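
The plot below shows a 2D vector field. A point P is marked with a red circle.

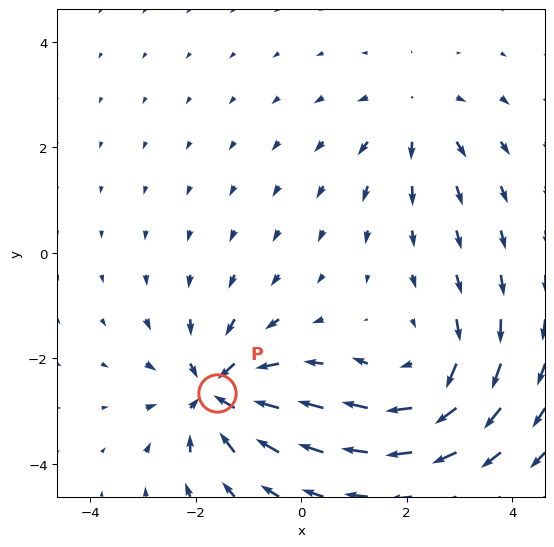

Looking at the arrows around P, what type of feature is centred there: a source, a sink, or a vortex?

sink

At P (-1.6, -2.7) the arrows converge inward. Divergence about -6, curl ≈0 — negative divergence with near-zero curl is a sink.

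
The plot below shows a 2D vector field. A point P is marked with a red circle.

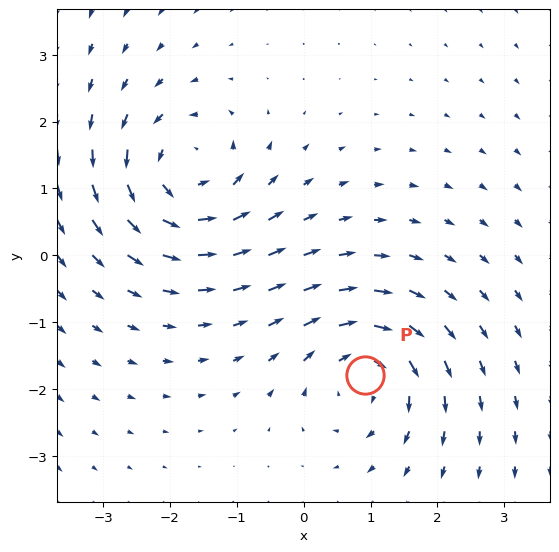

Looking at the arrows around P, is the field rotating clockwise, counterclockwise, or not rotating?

clockwise

Near P at (0.9, -1.8) the arrows circulate clockwise. The curl (z-component) there is about -4; negative curl means clockwise rotation.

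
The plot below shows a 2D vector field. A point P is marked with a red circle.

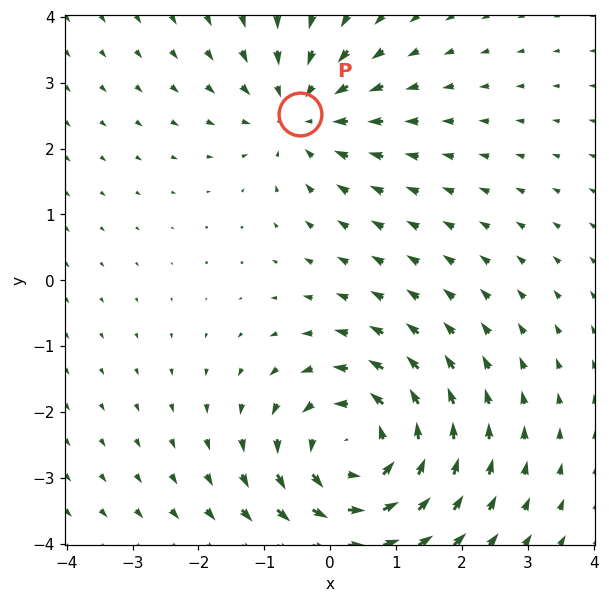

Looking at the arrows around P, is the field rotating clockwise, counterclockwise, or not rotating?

not rotating

Near P at (-0.5, 2.5) the arrows show no circulation. The curl there is ≈0.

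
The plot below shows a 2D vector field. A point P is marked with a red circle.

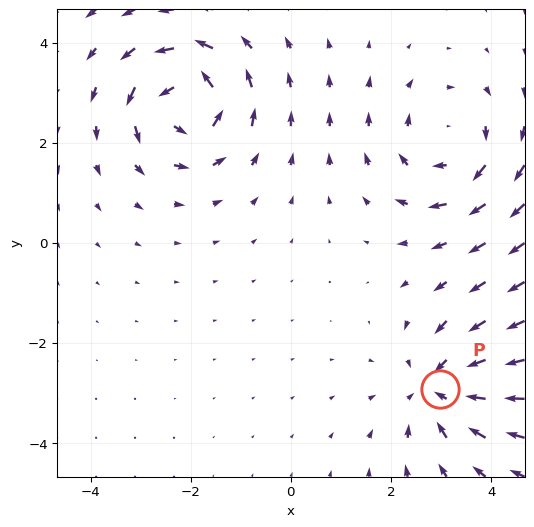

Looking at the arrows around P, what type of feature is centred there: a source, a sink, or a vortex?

sink

At P (3.0, -2.9) the arrows converge inward. Divergence about -4, curl ≈0 — negative divergence with near-zero curl is a sink.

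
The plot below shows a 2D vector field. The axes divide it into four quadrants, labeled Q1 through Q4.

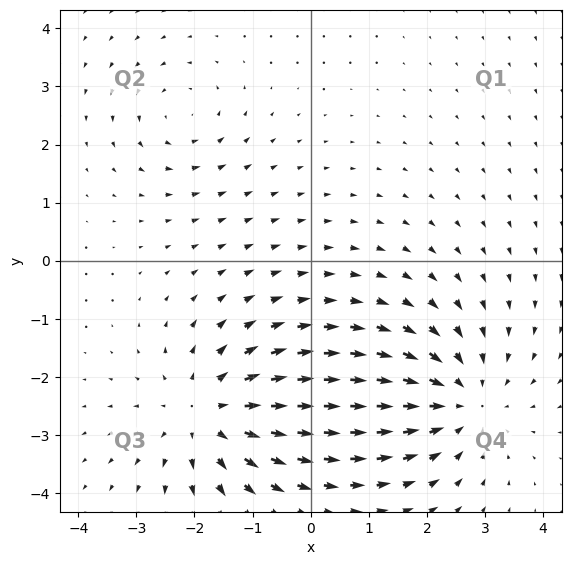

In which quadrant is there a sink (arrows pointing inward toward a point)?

Q4

The sink sits at approximately (2.6, -2.4), which lies in quadrant Q4. The divergence there is about -4, negative as expected for a sink.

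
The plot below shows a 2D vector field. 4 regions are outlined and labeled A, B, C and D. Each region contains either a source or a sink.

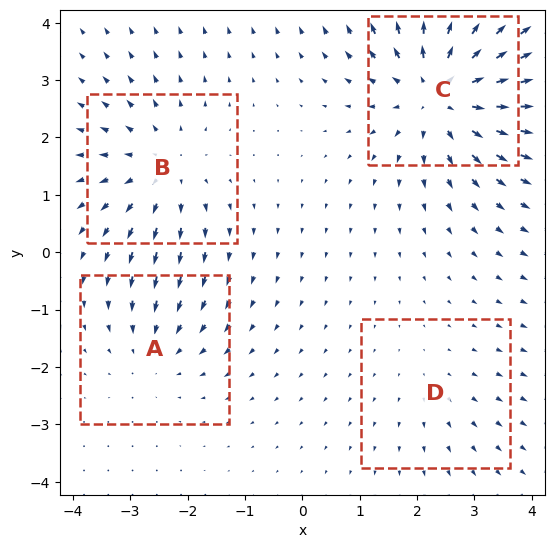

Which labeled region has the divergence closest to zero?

D

Divergence at each region's feature centre — A: about -3, B: about +4, C: about +6, D: about +2. Region D is closest to zero.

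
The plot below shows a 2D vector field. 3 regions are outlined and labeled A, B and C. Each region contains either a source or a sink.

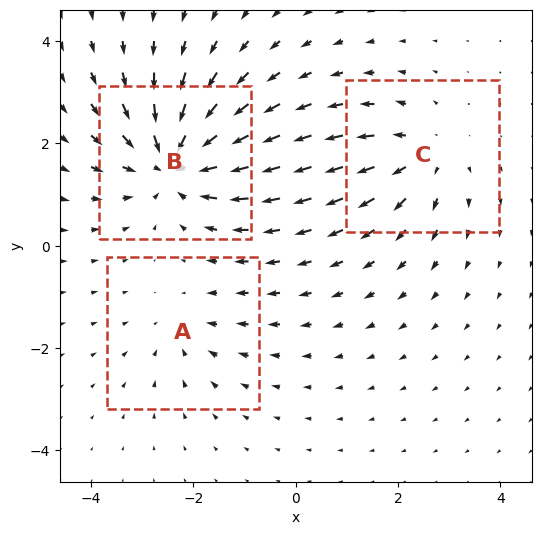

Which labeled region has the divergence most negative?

B

Divergence at each region's feature centre — A: about -2, B: about -5, C: about +3. Region B is most negative.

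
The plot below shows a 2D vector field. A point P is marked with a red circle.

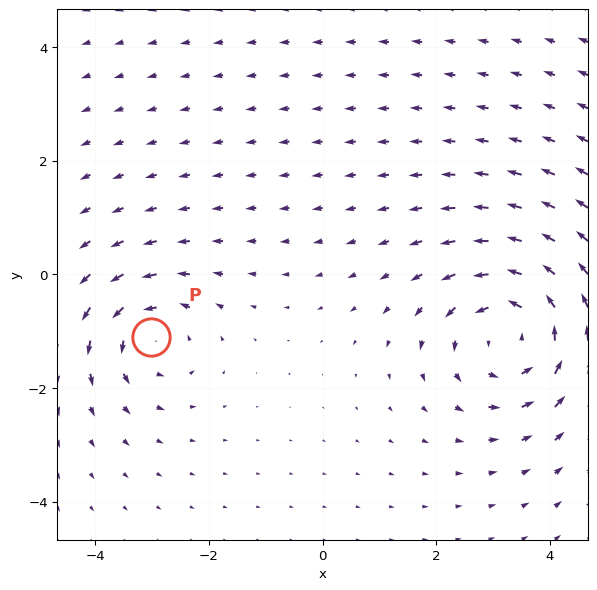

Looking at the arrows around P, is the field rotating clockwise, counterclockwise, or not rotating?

counterclockwise

Near P at (-3.0, -1.1) the arrows circulate counterclockwise. The curl (z-component) there is about +4; positive curl means counterclockwise rotation.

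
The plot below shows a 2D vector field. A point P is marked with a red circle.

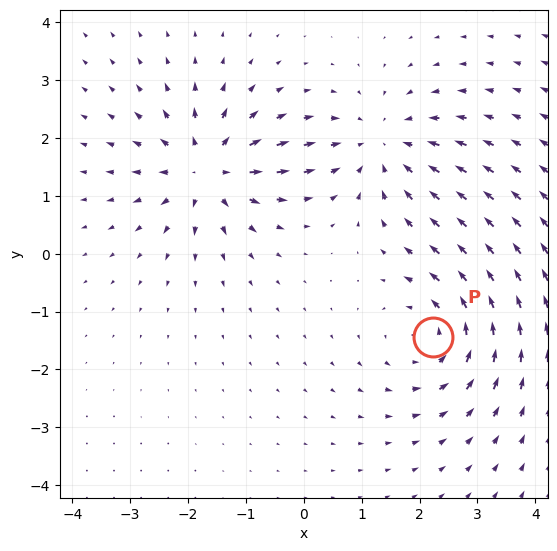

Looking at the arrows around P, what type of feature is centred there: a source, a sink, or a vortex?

vortex

At P (2.2, -1.4) the arrows circulate counterclockwise. Divergence ≈0, curl about +4 — near-zero divergence with nonzero curl is a vortex.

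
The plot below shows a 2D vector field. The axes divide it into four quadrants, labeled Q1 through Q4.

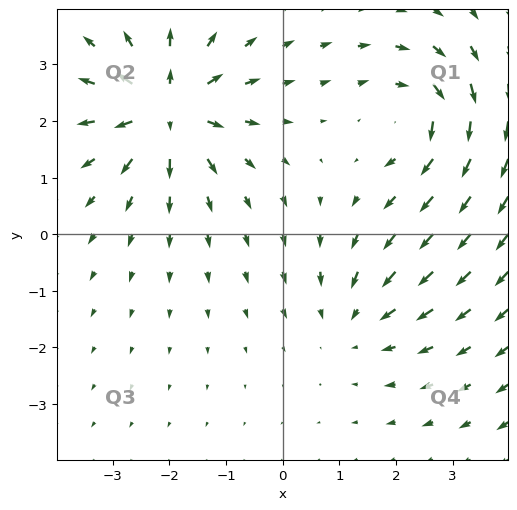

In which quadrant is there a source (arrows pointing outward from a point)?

The source sits at approximately (-2.0, 2.2), which lies in quadrant Q2. The divergence there is about +5, positive as expected for a source.

Q2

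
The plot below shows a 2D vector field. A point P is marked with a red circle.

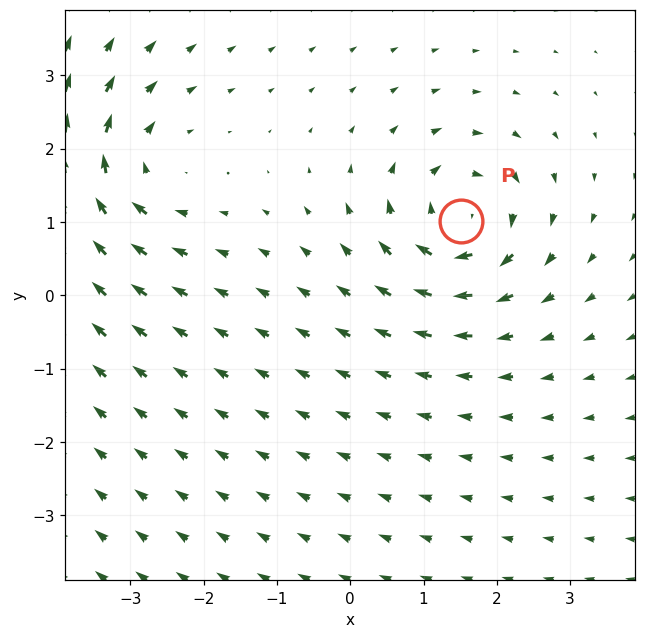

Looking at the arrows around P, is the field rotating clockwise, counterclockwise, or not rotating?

clockwise

Near P at (1.5, 1.0) the arrows circulate clockwise. The curl (z-component) there is about -6; negative curl means clockwise rotation.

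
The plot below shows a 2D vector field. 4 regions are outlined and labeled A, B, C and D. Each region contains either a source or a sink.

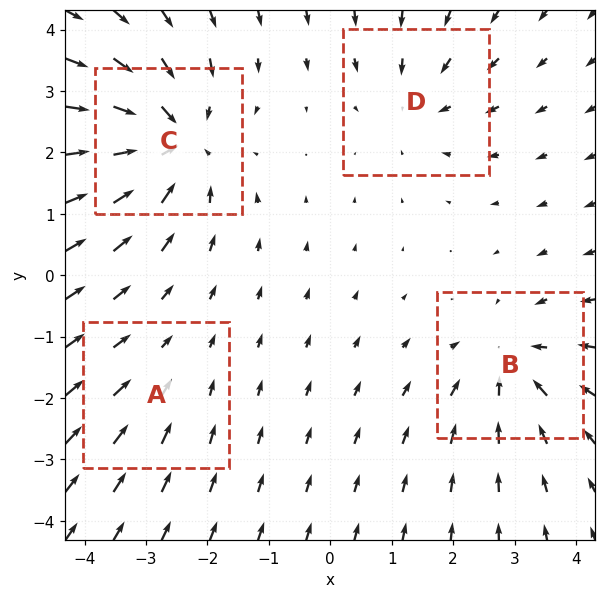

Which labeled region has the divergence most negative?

C

Divergence at each region's feature centre — A: about -2, B: about -4, C: about -6, D: about -3. Region C is most negative.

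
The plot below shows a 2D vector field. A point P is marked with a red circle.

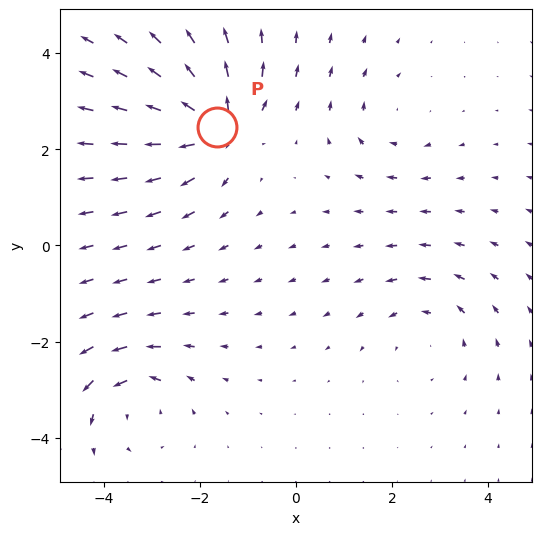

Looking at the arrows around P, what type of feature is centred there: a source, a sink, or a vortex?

At P (-1.6, 2.5) the arrows spread outward. Divergence about +7, curl ≈0 — positive divergence with near-zero curl is a source.

source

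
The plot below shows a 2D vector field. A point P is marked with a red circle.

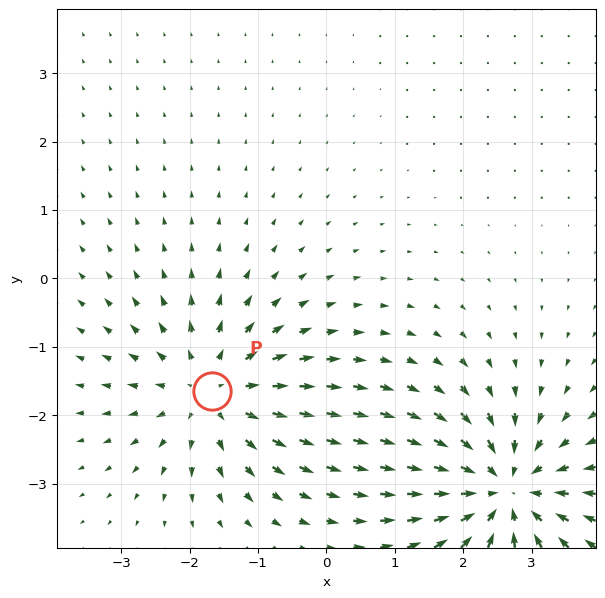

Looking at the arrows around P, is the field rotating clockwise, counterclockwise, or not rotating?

Near P at (-1.7, -1.6) the arrows show no circulation. The curl there is ≈0.

not rotating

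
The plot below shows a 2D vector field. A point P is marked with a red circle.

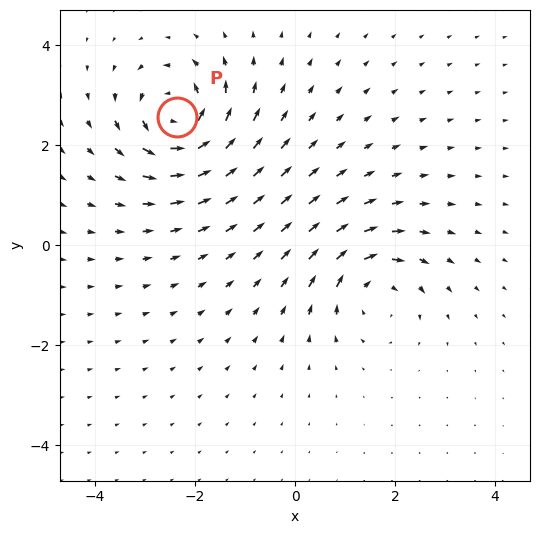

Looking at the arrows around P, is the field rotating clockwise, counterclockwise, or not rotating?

counterclockwise

Near P at (-2.4, 2.6) the arrows circulate counterclockwise. The curl (z-component) there is about +7; positive curl means counterclockwise rotation.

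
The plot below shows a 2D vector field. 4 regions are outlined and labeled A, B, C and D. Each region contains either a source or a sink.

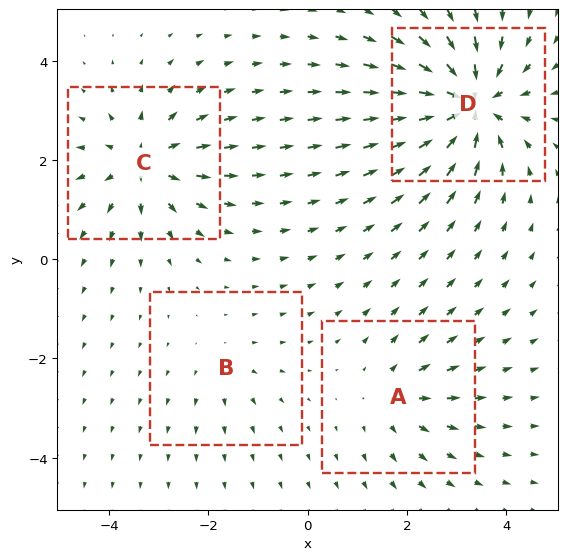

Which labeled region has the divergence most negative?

D

Divergence at each region's feature centre — A: about +3, B: about +2, C: about +5, D: about -8. Region D is most negative.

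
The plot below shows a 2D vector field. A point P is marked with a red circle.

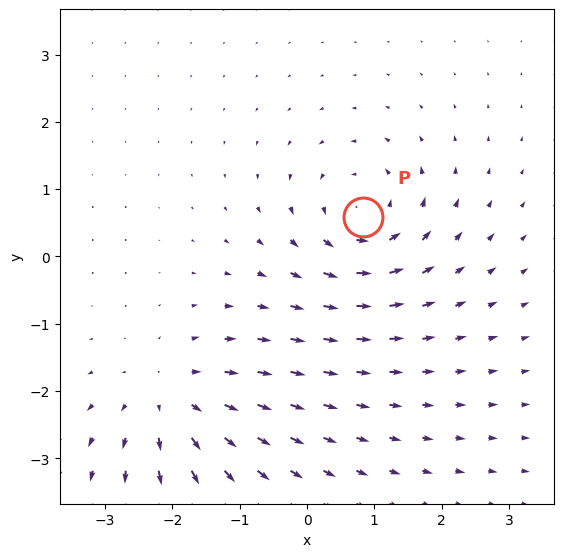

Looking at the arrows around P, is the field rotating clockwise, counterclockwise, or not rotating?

Near P at (0.8, 0.6) the arrows circulate counterclockwise. The curl (z-component) there is about +4; positive curl means counterclockwise rotation.

counterclockwise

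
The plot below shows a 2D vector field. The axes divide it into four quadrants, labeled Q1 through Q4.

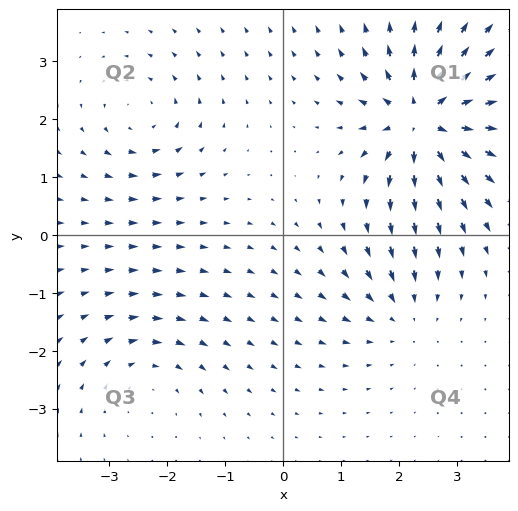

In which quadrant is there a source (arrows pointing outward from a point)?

Q1

The source sits at approximately (2.4, 2.0), which lies in quadrant Q1. The divergence there is about +7, positive as expected for a source.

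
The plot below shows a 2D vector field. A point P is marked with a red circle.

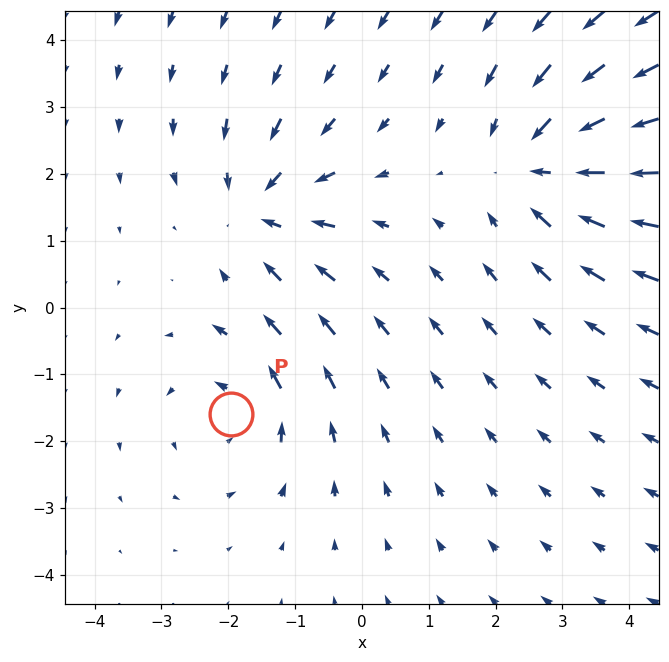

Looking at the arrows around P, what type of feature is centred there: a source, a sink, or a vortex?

vortex

At P (-2.0, -1.6) the arrows circulate counterclockwise. Divergence ≈0, curl about +3 — near-zero divergence with nonzero curl is a vortex.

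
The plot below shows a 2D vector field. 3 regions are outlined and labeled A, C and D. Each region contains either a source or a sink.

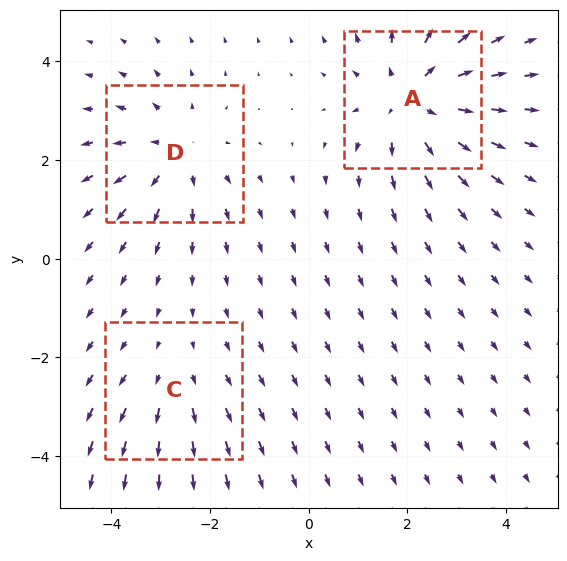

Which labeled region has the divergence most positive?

Divergence at each region's feature centre — A: about +4, C: about +2, D: about +3. Region A is most positive.

A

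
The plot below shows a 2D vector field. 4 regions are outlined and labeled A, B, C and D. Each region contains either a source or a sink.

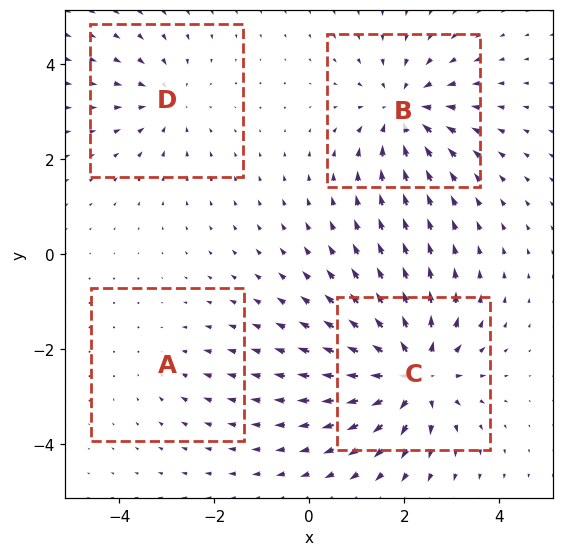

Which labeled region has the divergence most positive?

Divergence at each region's feature centre — A: about -2, B: about -5, C: about +7, D: about -4. Region C is most positive.

C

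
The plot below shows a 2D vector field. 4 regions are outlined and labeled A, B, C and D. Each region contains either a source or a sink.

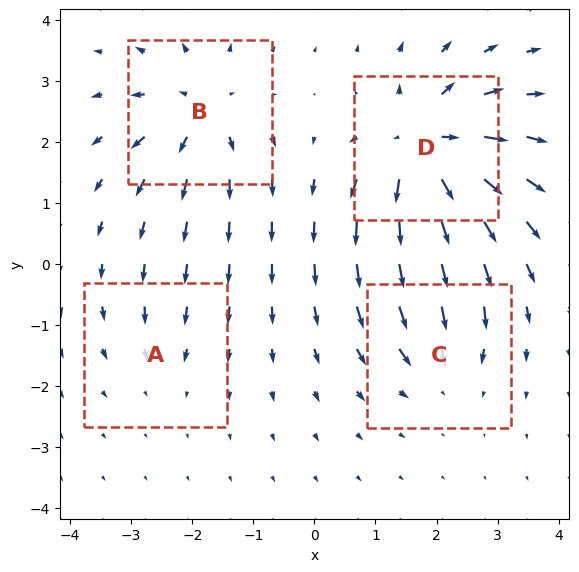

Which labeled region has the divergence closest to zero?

Divergence at each region's feature centre — A: about -2, B: about +6, C: about -4, D: about +8. Region A is closest to zero.

A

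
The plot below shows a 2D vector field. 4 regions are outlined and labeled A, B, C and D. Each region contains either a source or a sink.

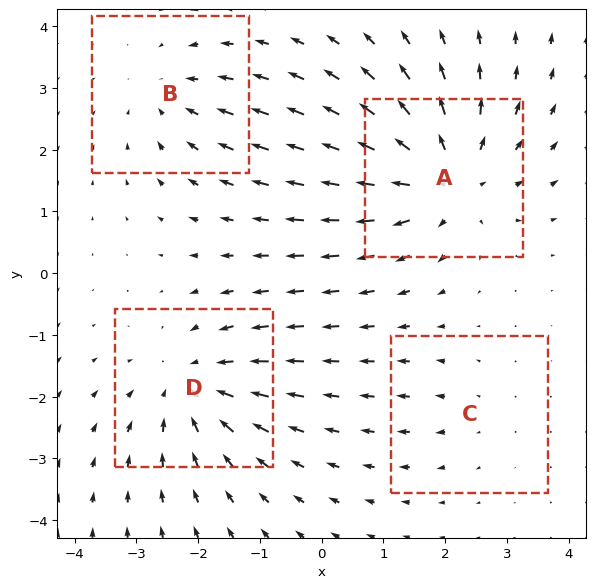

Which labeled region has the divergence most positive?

Divergence at each region's feature centre — A: about +6, B: about -3, C: about +2, D: about -4. Region A is most positive.

A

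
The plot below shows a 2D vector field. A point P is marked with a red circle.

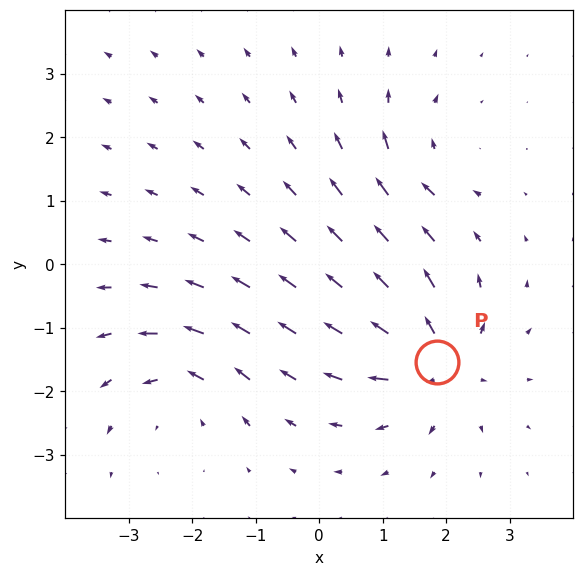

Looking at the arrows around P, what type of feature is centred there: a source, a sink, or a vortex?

source

At P (1.9, -1.5) the arrows spread outward. Divergence about +6, curl ≈0 — positive divergence with near-zero curl is a source.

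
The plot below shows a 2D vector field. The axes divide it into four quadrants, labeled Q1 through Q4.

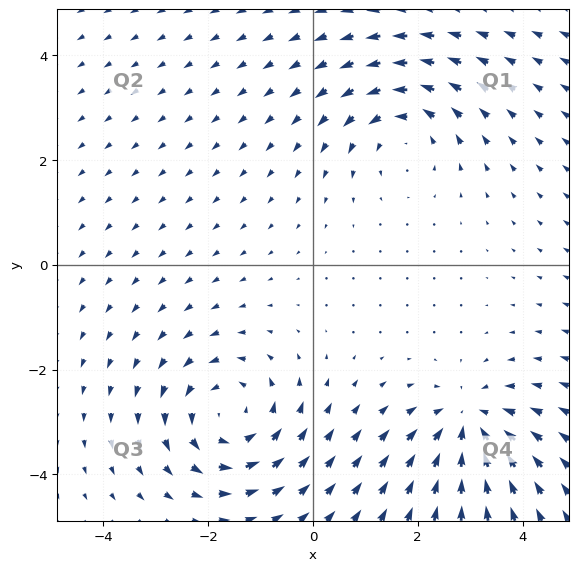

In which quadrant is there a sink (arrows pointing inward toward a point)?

Q4

The sink sits at approximately (3.0, -3.0), which lies in quadrant Q4. The divergence there is about -4, negative as expected for a sink.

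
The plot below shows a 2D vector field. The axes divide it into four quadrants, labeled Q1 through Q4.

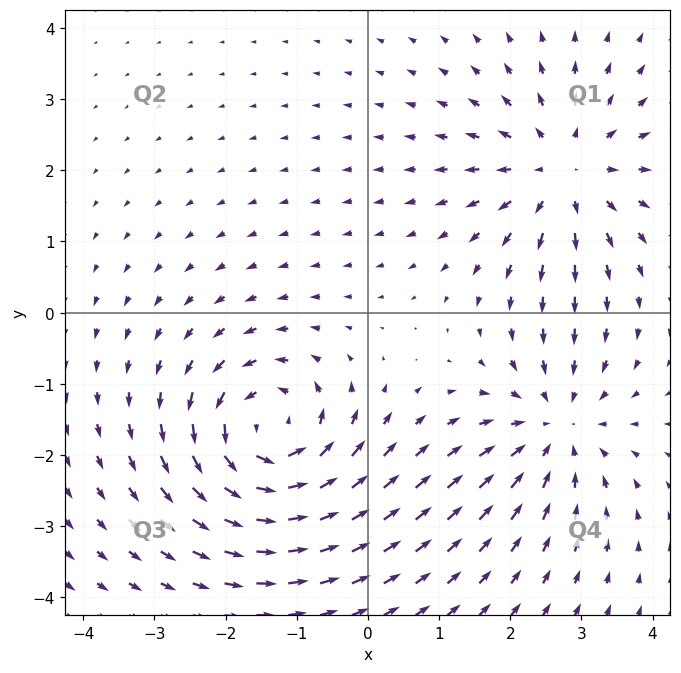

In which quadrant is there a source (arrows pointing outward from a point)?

Q1

The source sits at approximately (2.7, 2.0), which lies in quadrant Q1. The divergence there is about +4, positive as expected for a source.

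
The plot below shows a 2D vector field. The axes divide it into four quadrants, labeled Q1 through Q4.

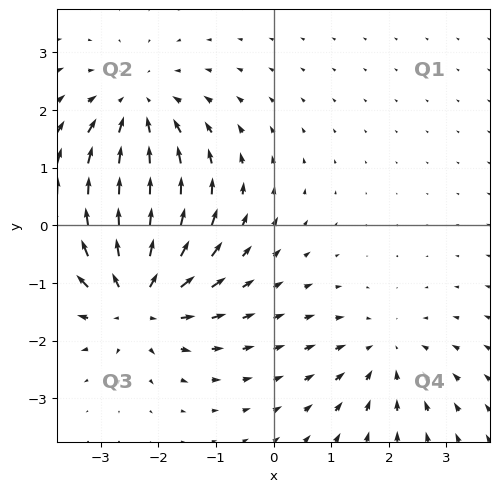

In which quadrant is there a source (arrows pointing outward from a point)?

The source sits at approximately (-2.4, -1.2), which lies in quadrant Q3. The divergence there is about +5, positive as expected for a source.

Q3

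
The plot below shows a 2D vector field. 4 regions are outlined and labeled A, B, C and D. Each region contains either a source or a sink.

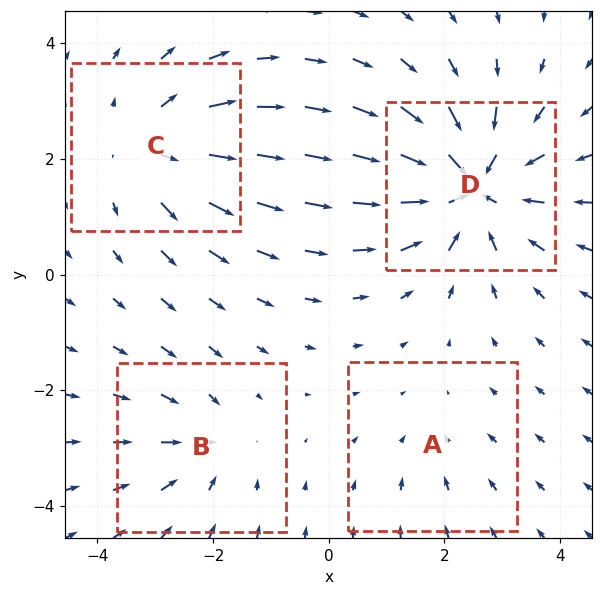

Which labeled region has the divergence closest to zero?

Divergence at each region's feature centre — A: about -2, B: about -3, C: about +4, D: about -7. Region A is closest to zero.

A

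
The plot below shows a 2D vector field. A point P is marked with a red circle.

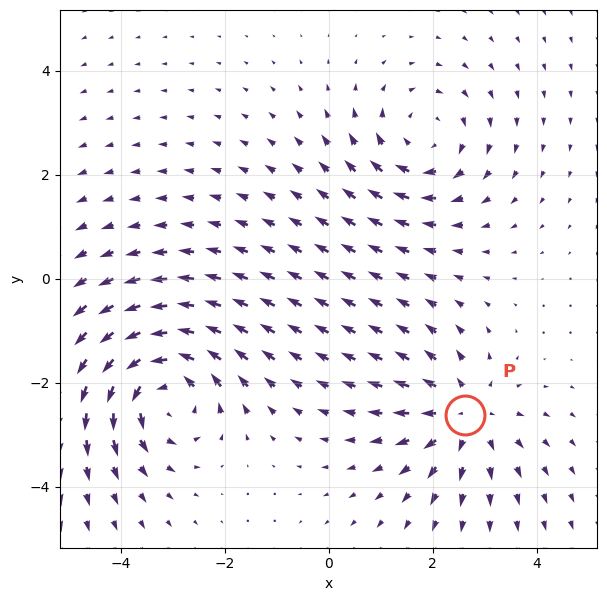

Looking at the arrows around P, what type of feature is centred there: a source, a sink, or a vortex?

source

At P (2.6, -2.6) the arrows spread outward. Divergence about +3, curl ≈0 — positive divergence with near-zero curl is a source.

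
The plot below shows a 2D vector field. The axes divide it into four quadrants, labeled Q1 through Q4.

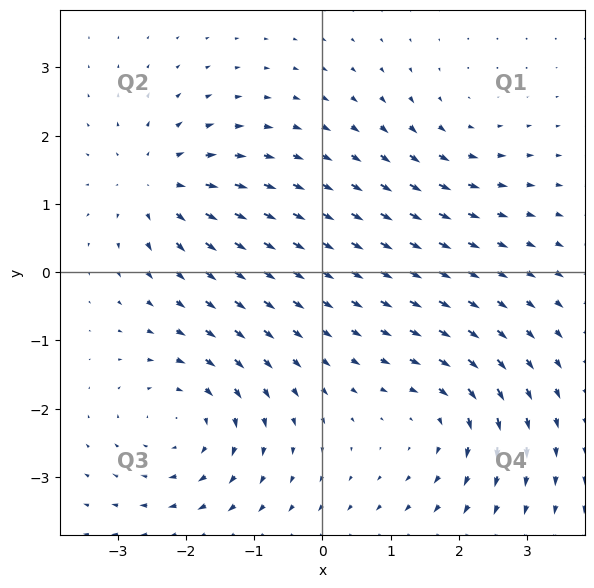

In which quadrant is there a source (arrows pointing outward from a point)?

The source sits at approximately (-2.4, 1.3), which lies in quadrant Q2. The divergence there is about +4, positive as expected for a source.

Q2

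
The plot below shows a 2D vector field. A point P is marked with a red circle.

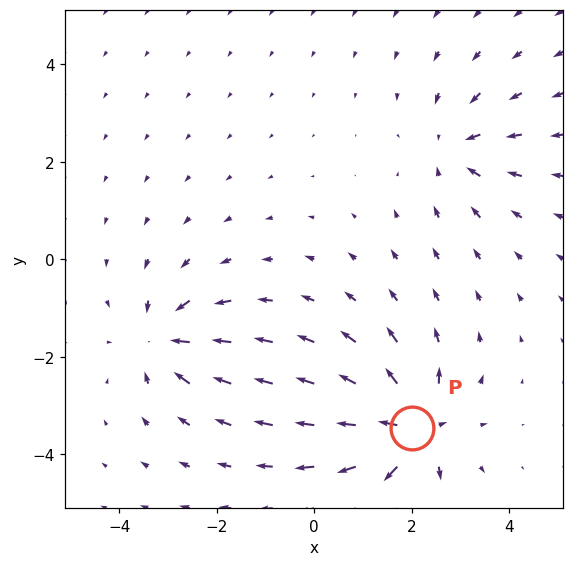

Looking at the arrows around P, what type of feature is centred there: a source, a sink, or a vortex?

source

At P (2.0, -3.5) the arrows spread outward. Divergence about +7, curl ≈0 — positive divergence with near-zero curl is a source.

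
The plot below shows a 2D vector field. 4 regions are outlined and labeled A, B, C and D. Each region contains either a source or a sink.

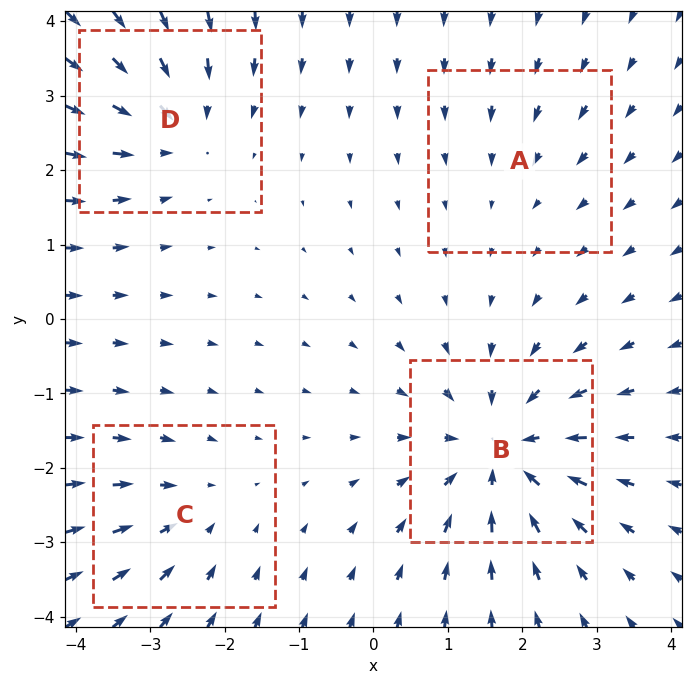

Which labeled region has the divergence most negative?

B

Divergence at each region's feature centre — A: about -2, B: about -7, C: about -3, D: about -5. Region B is most negative.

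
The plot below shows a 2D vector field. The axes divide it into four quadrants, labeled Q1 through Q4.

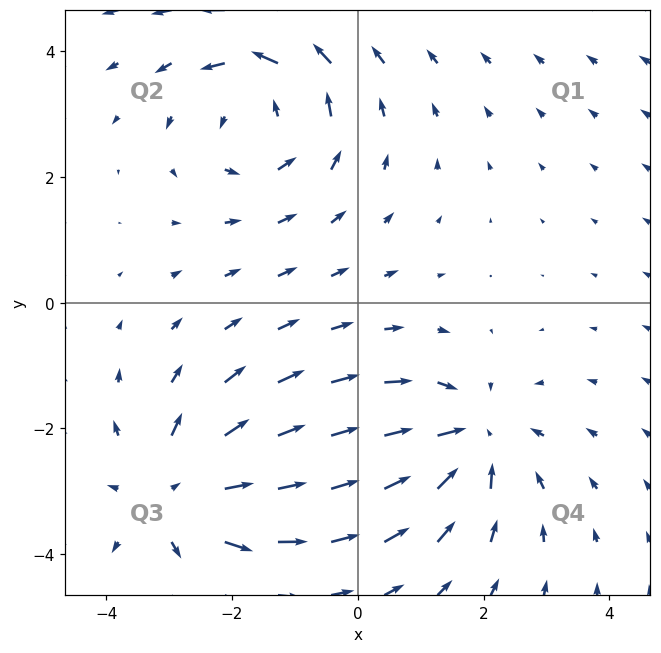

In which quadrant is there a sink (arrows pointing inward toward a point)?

Q4

The sink sits at approximately (1.8, -2.2), which lies in quadrant Q4. The divergence there is about -3, negative as expected for a sink.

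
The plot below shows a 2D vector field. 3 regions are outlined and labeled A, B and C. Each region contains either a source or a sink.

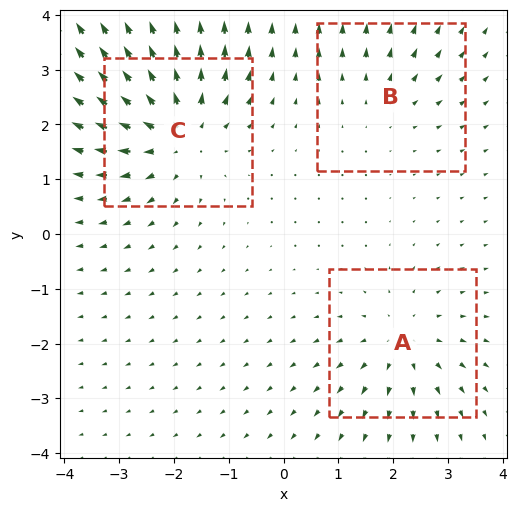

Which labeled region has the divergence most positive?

Divergence at each region's feature centre — A: about +3, B: about +2, C: about +5. Region C is most positive.

C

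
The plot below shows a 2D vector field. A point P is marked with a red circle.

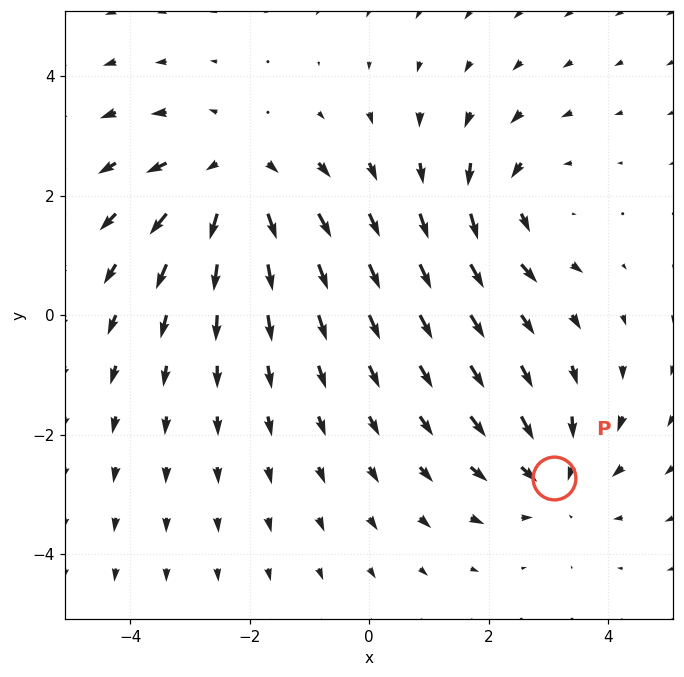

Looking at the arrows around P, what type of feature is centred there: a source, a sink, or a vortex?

sink

At P (3.1, -2.7) the arrows converge inward. Divergence about -3, curl ≈0 — negative divergence with near-zero curl is a sink.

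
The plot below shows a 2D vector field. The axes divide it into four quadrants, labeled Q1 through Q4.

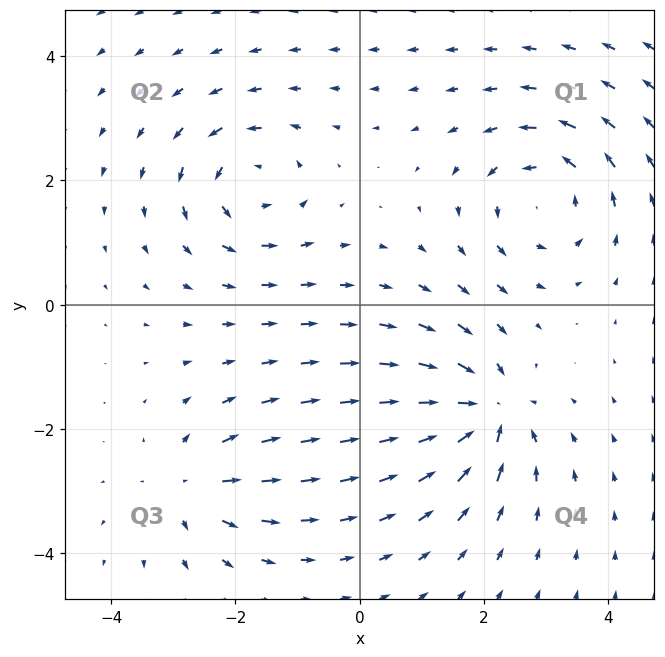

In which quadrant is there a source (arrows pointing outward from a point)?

Q3

The source sits at approximately (-2.7, -2.9), which lies in quadrant Q3. The divergence there is about +4, positive as expected for a source.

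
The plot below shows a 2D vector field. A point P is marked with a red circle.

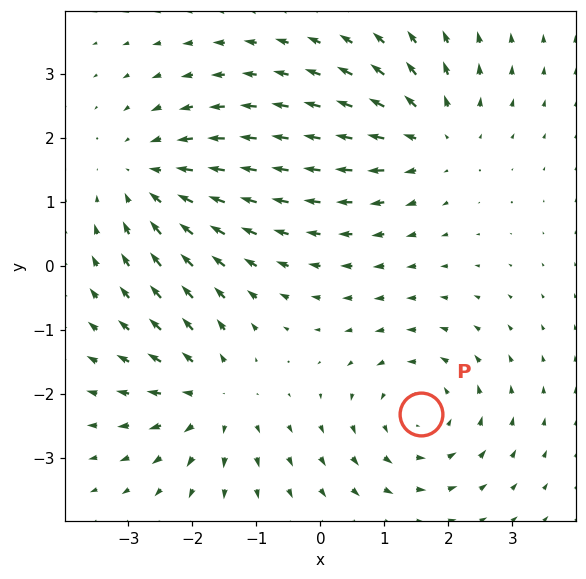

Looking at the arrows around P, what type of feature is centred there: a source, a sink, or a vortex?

vortex

At P (1.6, -2.3) the arrows circulate counterclockwise. Divergence ≈0, curl about +4 — near-zero divergence with nonzero curl is a vortex.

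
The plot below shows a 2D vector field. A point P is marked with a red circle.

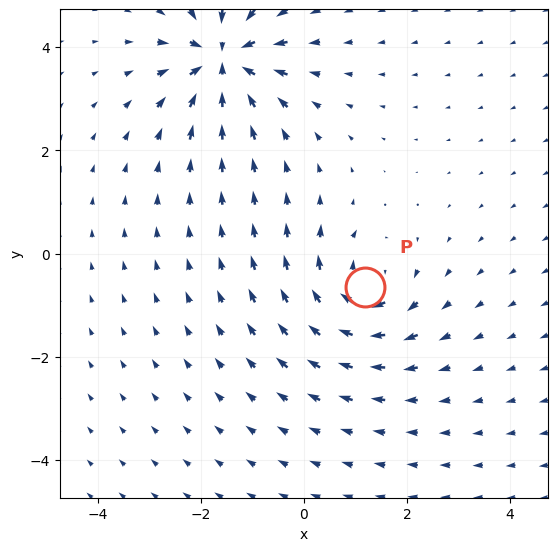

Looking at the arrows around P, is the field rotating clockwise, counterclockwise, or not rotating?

Near P at (1.2, -0.7) the arrows circulate clockwise. The curl (z-component) there is about -6; negative curl means clockwise rotation.

clockwise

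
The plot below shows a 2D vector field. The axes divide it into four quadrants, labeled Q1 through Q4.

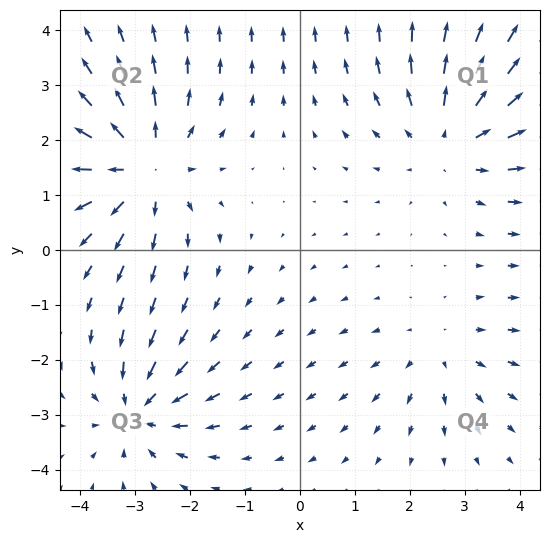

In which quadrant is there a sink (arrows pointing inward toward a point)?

The sink sits at approximately (-2.9, -2.9), which lies in quadrant Q3. The divergence there is about -4, negative as expected for a sink.

Q3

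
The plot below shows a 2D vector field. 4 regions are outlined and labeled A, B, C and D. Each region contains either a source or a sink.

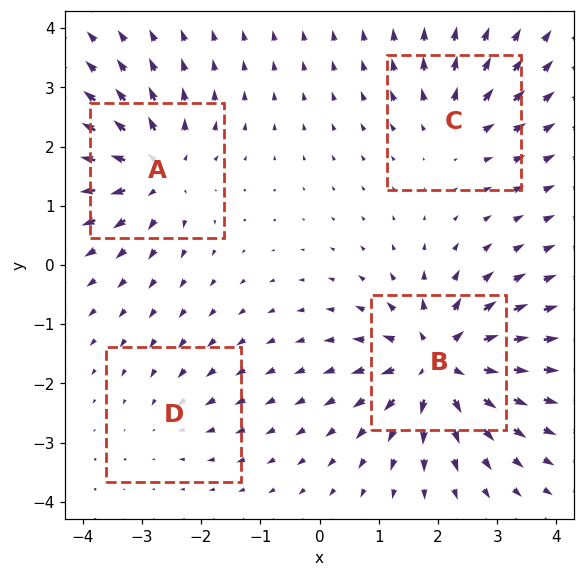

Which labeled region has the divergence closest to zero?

Divergence at each region's feature centre — A: about +6, B: about +9, C: about +4, D: about -2. Region D is closest to zero.

D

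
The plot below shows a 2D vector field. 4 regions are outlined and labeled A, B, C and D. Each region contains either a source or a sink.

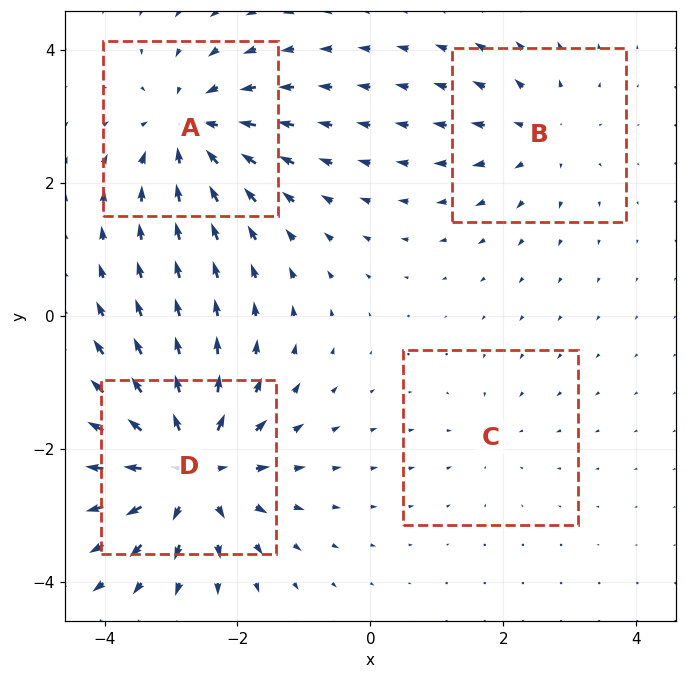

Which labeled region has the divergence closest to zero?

C

Divergence at each region's feature centre — A: about -5, B: about +3, C: about -2, D: about +7. Region C is closest to zero.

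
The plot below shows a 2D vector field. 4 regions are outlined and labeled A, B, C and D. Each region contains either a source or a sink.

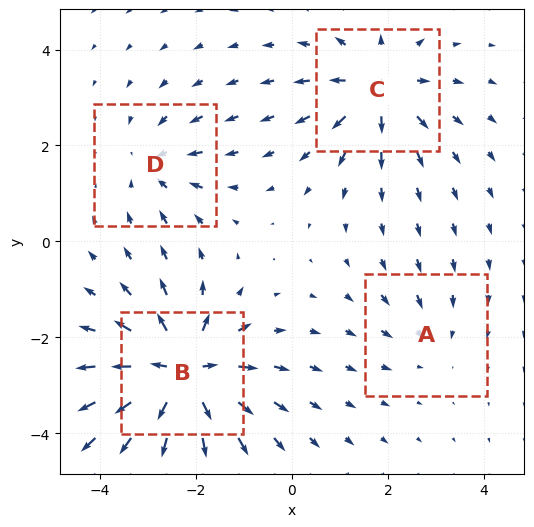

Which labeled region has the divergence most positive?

Divergence at each region's feature centre — A: about -2, B: about +8, C: about +5, D: about -4. Region B is most positive.

B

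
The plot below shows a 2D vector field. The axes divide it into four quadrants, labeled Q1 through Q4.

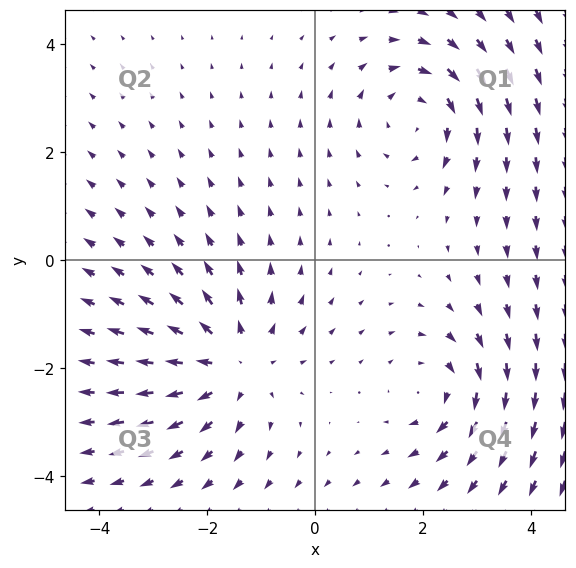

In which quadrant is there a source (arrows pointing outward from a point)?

Q3

The source sits at approximately (-1.5, -1.9), which lies in quadrant Q3. The divergence there is about +4, positive as expected for a source.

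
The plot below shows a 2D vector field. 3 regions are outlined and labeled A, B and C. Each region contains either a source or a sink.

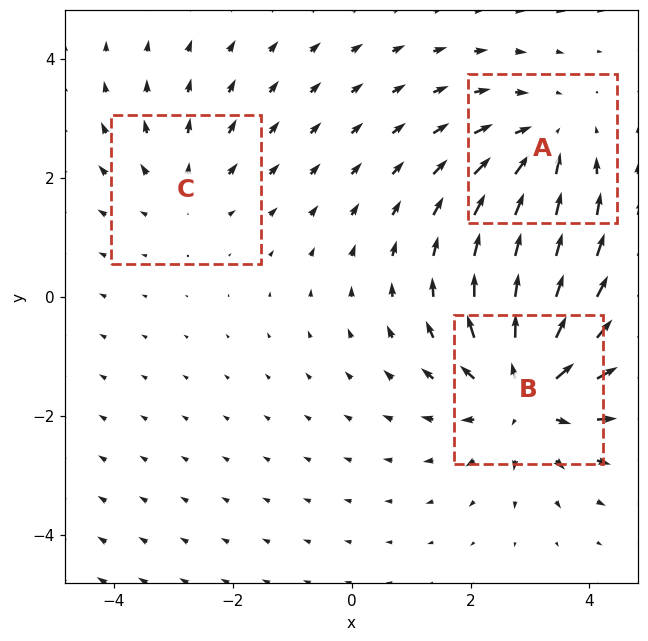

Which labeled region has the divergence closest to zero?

Divergence at each region's feature centre — A: about -3, B: about +4, C: about +2. Region C is closest to zero.

C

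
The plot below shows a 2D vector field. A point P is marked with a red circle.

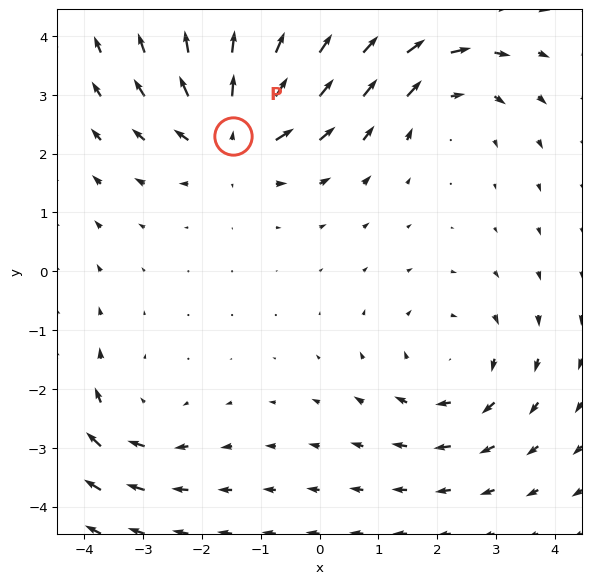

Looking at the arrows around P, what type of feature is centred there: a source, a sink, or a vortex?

At P (-1.5, 2.3) the arrows spread outward. Divergence about +6, curl ≈0 — positive divergence with near-zero curl is a source.

source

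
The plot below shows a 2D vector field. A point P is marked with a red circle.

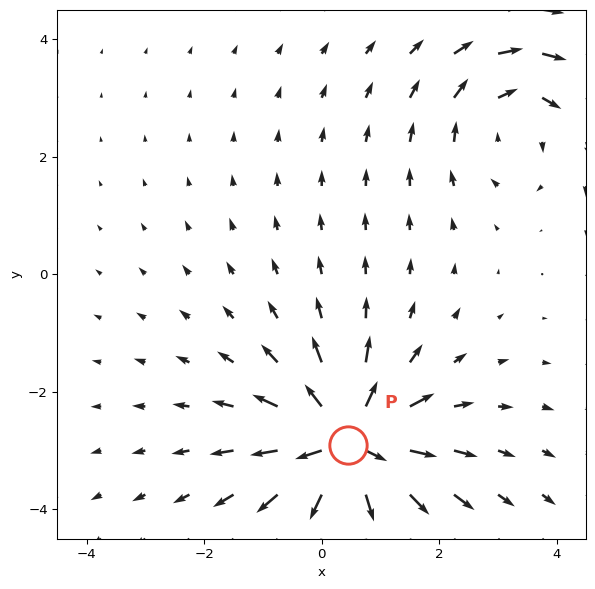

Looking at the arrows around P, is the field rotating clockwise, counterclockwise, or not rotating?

Near P at (0.4, -2.9) the arrows show no circulation. The curl there is ≈0.

not rotating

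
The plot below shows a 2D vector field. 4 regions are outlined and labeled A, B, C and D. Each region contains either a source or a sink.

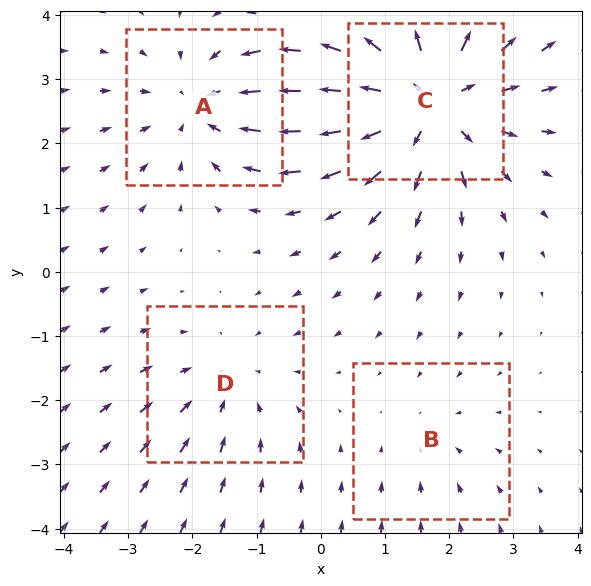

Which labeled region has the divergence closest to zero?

B

Divergence at each region's feature centre — A: about -4, B: about -2, C: about +6, D: about -3. Region B is closest to zero.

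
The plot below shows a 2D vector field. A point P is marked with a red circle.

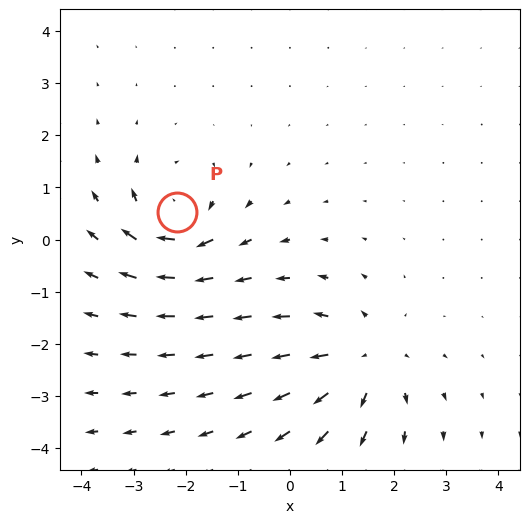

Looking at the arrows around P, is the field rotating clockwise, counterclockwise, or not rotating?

Near P at (-2.2, 0.5) the arrows circulate clockwise. The curl (z-component) there is about -5; negative curl means clockwise rotation.

clockwise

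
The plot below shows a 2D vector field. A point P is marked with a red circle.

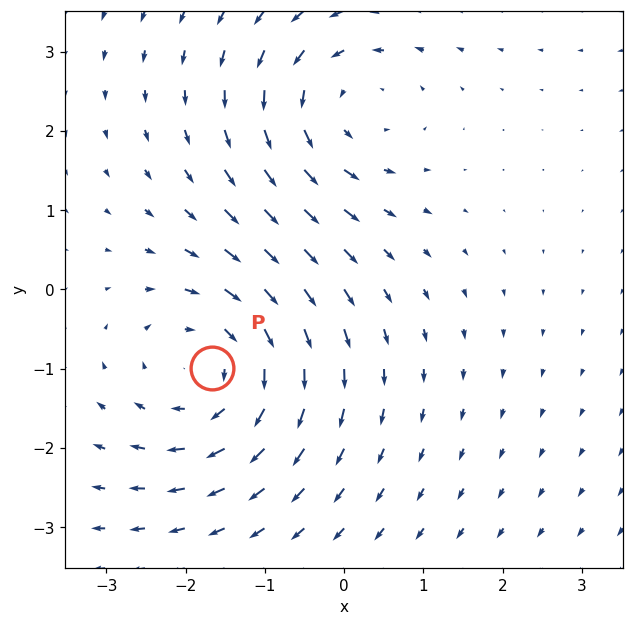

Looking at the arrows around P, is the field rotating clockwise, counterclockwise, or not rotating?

Near P at (-1.7, -1.0) the arrows circulate clockwise. The curl (z-component) there is about -3; negative curl means clockwise rotation.

clockwise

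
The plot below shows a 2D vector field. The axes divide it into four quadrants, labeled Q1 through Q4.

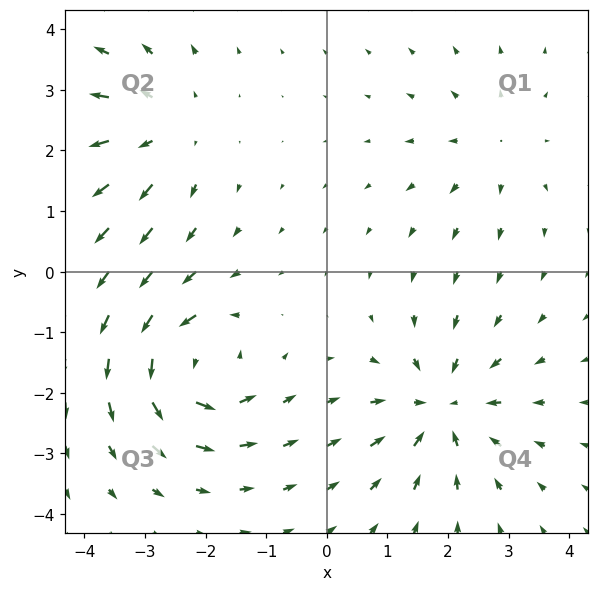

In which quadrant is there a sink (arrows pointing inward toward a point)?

The sink sits at approximately (1.9, -2.2), which lies in quadrant Q4. The divergence there is about -5, negative as expected for a sink.

Q4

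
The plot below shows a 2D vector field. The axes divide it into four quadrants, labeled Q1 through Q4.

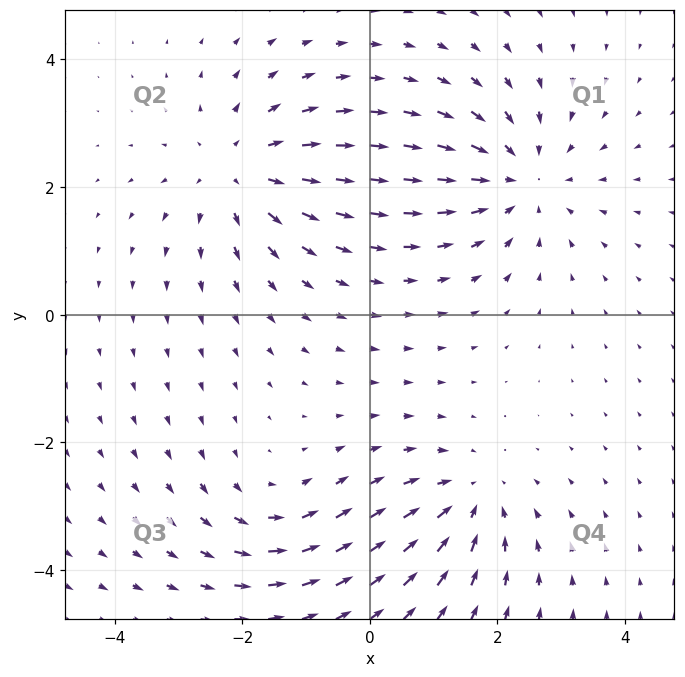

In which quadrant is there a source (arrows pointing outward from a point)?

Q2

The source sits at approximately (-2.0, 2.3), which lies in quadrant Q2. The divergence there is about +4, positive as expected for a source.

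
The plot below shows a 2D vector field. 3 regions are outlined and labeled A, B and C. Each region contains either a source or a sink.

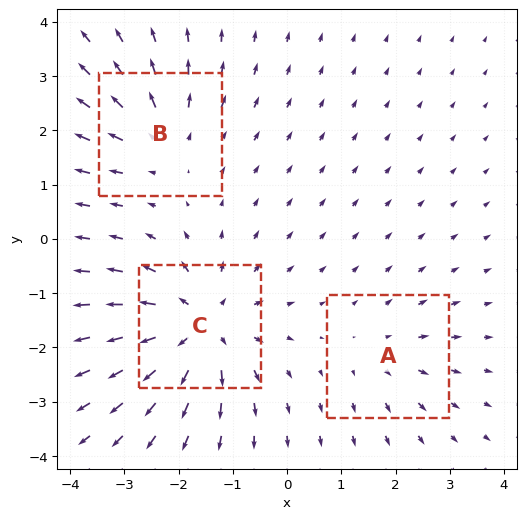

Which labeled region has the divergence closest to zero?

A

Divergence at each region's feature centre — A: about +2, B: about +3, C: about +5. Region A is closest to zero.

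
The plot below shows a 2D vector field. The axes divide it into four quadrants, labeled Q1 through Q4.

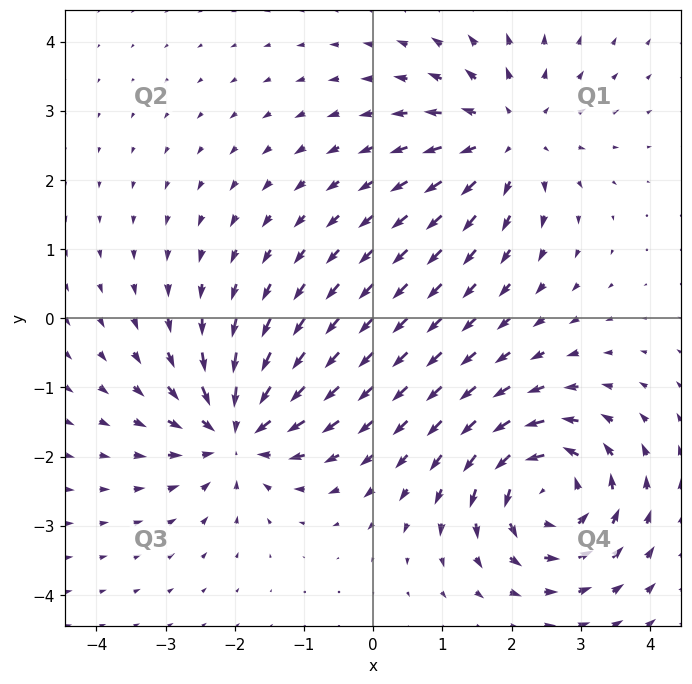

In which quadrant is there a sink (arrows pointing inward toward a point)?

The sink sits at approximately (-2.0, -1.6), which lies in quadrant Q3. The divergence there is about -6, negative as expected for a sink.

Q3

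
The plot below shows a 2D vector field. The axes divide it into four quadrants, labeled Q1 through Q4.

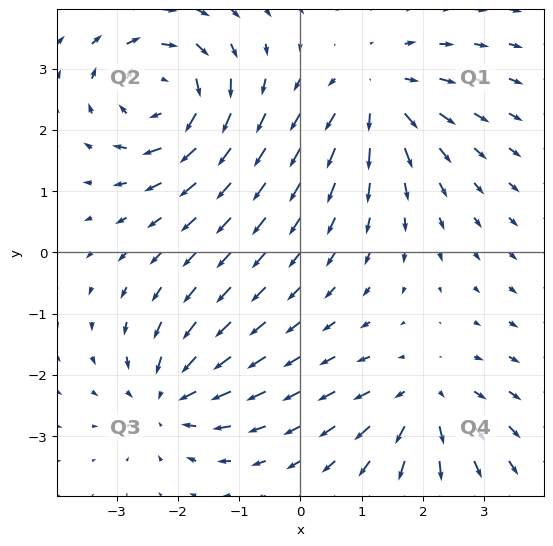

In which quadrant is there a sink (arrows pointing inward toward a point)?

Q3

The sink sits at approximately (-2.1, -2.4), which lies in quadrant Q3. The divergence there is about -4, negative as expected for a sink.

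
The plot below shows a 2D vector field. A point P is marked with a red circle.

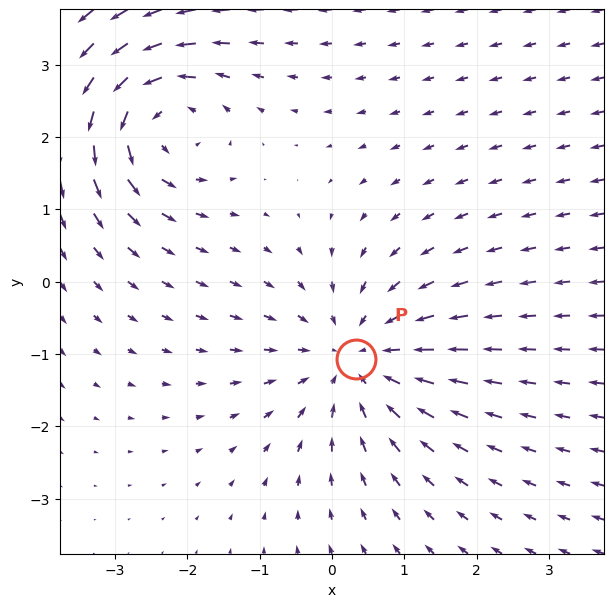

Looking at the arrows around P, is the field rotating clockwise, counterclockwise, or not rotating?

Near P at (0.3, -1.1) the arrows show no circulation. The curl there is ≈0.

not rotating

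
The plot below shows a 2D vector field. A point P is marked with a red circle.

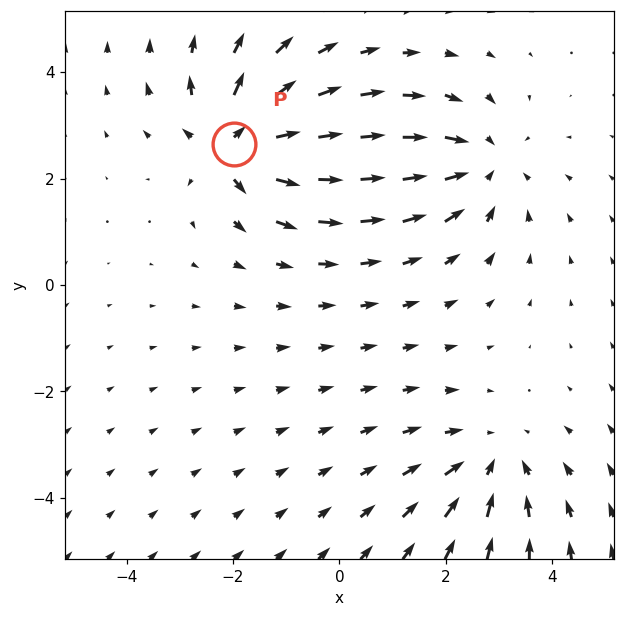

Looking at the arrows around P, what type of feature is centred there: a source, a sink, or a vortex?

At P (-2.0, 2.7) the arrows spread outward. Divergence about +6, curl ≈0 — positive divergence with near-zero curl is a source.

source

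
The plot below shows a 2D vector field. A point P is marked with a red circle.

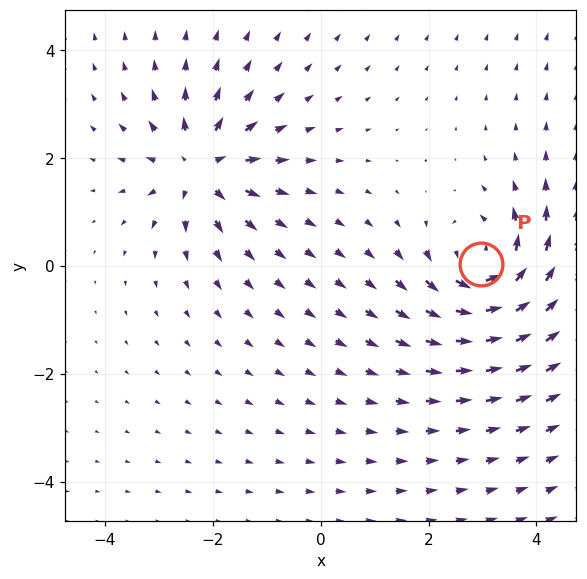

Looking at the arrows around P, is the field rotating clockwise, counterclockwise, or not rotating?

Near P at (3.0, 0.0) the arrows circulate counterclockwise. The curl (z-component) there is about +5; positive curl means counterclockwise rotation.

counterclockwise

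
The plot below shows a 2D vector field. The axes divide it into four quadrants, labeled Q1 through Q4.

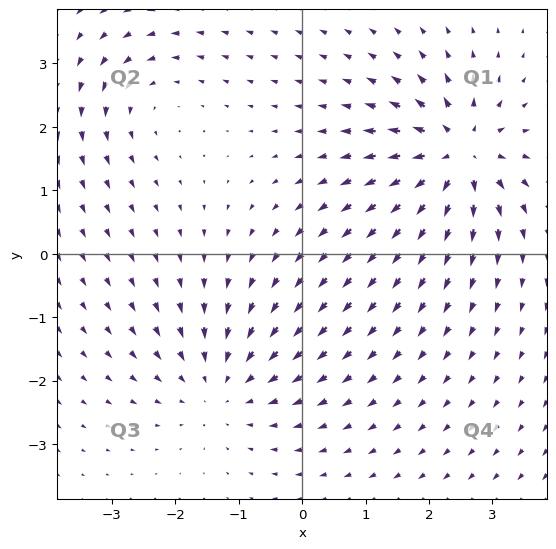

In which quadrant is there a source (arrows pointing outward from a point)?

Q1

The source sits at approximately (2.5, 1.6), which lies in quadrant Q1. The divergence there is about +7, positive as expected for a source.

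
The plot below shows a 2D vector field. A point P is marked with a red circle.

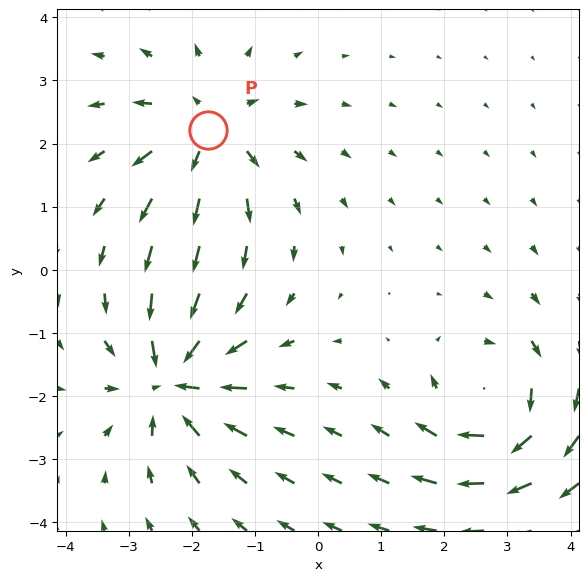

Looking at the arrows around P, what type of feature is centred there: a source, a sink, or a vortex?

At P (-1.7, 2.2) the arrows spread outward. Divergence about +4, curl ≈0 — positive divergence with near-zero curl is a source.

source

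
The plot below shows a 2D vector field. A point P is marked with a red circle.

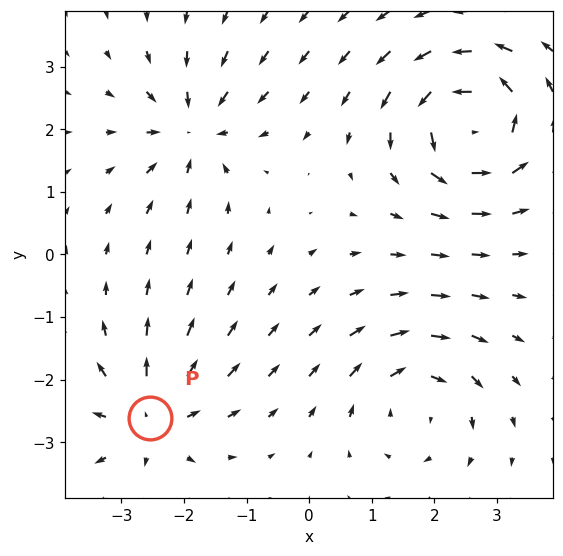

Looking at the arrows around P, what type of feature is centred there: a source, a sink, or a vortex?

At P (-2.5, -2.6) the arrows spread outward. Divergence about +4, curl ≈0 — positive divergence with near-zero curl is a source.

source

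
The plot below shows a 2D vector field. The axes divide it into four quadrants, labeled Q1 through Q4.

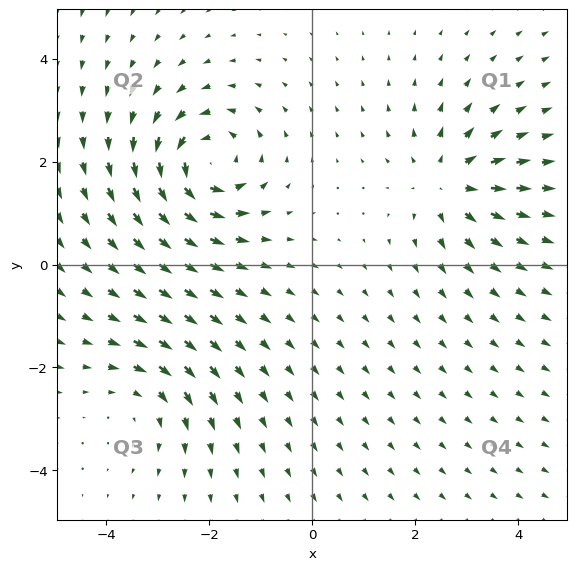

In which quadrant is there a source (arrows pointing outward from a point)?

Q1

The source sits at approximately (2.6, 1.6), which lies in quadrant Q1. The divergence there is about +5, positive as expected for a source.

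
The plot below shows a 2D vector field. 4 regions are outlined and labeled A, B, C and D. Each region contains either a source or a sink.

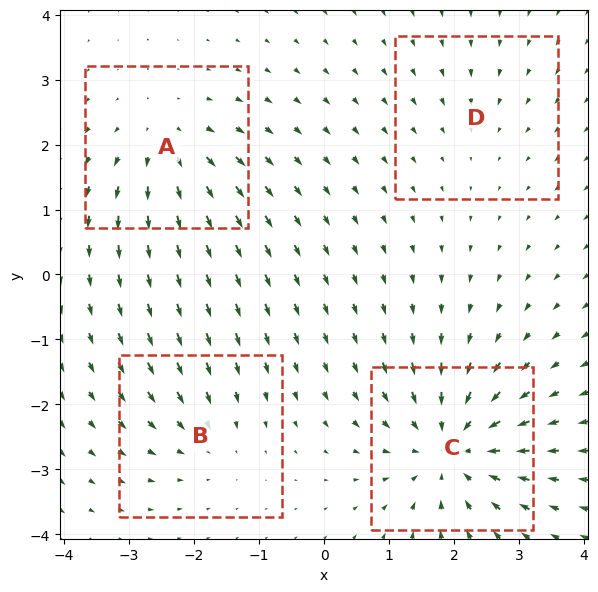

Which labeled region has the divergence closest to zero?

D

Divergence at each region's feature centre — A: about +5, B: about -3, C: about -7, D: about -2. Region D is closest to zero.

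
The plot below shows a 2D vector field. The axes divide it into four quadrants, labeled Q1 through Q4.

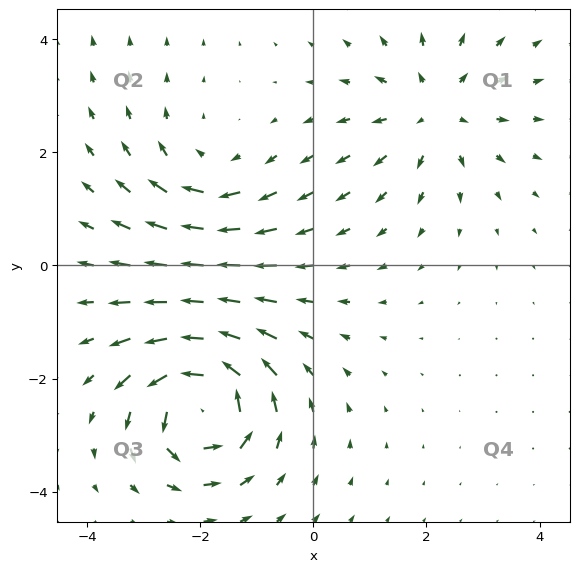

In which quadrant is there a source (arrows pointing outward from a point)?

The source sits at approximately (2.2, 2.7), which lies in quadrant Q1. The divergence there is about +3, positive as expected for a source.

Q1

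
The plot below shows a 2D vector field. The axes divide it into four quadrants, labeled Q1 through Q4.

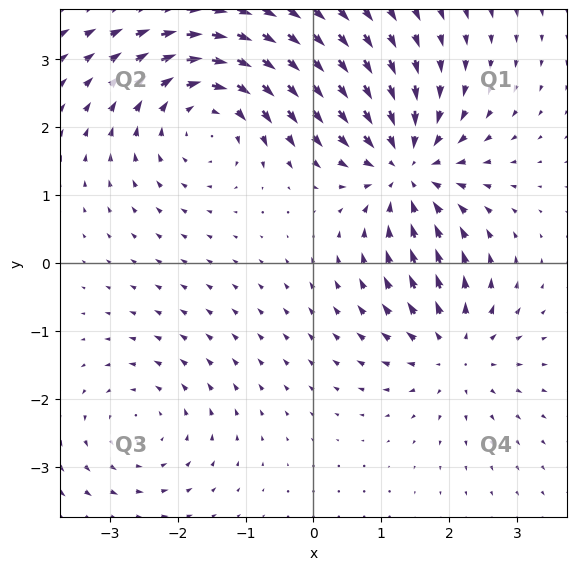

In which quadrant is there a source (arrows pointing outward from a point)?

The source sits at approximately (2.1, -1.3), which lies in quadrant Q4. The divergence there is about +4, positive as expected for a source.

Q4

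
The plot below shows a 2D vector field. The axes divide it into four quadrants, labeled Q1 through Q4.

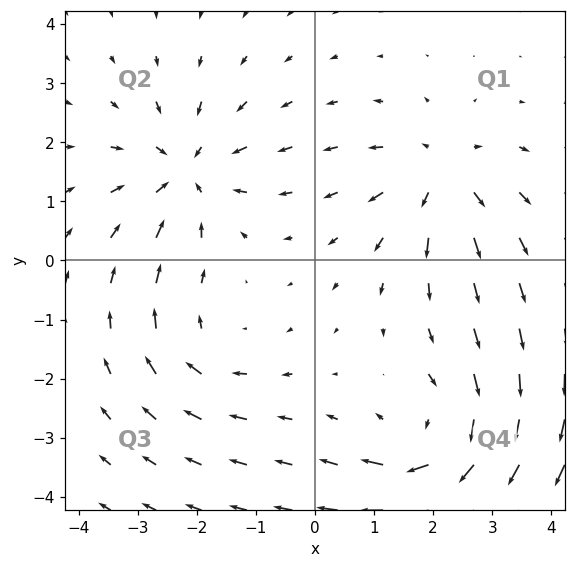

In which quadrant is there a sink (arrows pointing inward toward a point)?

The sink sits at approximately (-2.2, 1.5), which lies in quadrant Q2. The divergence there is about -5, negative as expected for a sink.

Q2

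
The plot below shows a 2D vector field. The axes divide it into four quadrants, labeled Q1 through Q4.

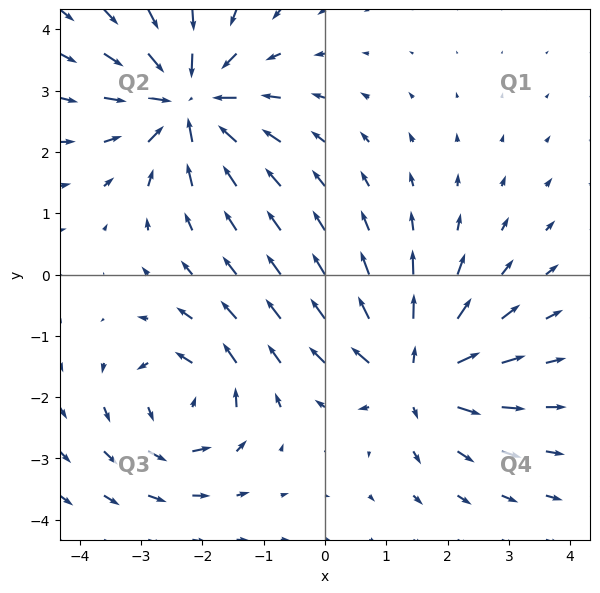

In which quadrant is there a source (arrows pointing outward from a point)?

The source sits at approximately (1.5, -1.6), which lies in quadrant Q4. The divergence there is about +5, positive as expected for a source.

Q4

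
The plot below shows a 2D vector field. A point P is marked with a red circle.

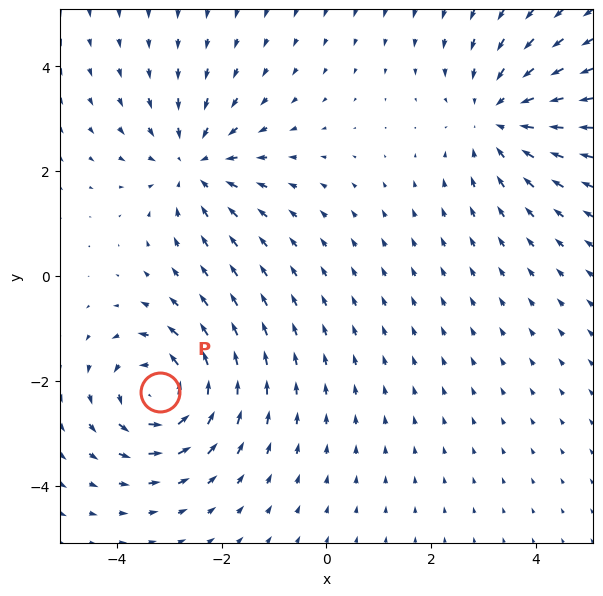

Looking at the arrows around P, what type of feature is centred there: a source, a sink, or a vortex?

At P (-3.2, -2.2) the arrows circulate counterclockwise. Divergence ≈0, curl about +6 — near-zero divergence with nonzero curl is a vortex.

vortex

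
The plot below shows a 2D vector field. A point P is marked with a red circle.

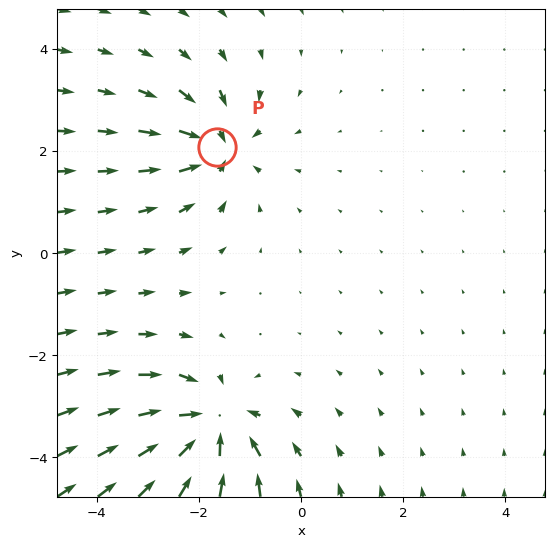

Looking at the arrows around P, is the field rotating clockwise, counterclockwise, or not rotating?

not rotating

Near P at (-1.6, 2.1) the arrows show no circulation. The curl there is ≈0.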